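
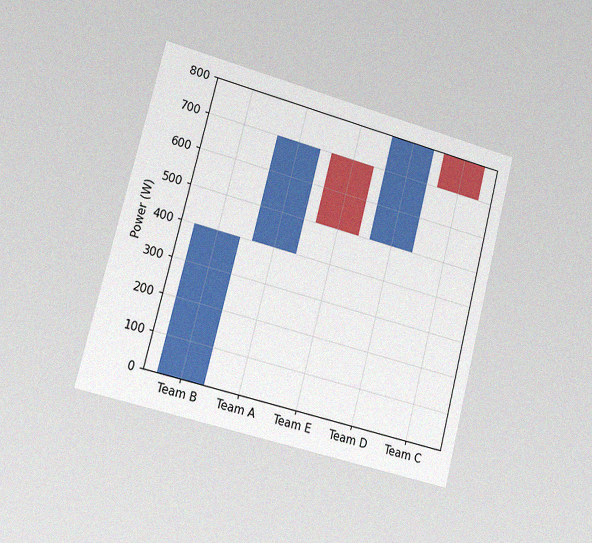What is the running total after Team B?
400W

The chart is tilted about 14° clockwise and viewed slightly from the left, with some photo noise. After Team B the running total reaches 400W.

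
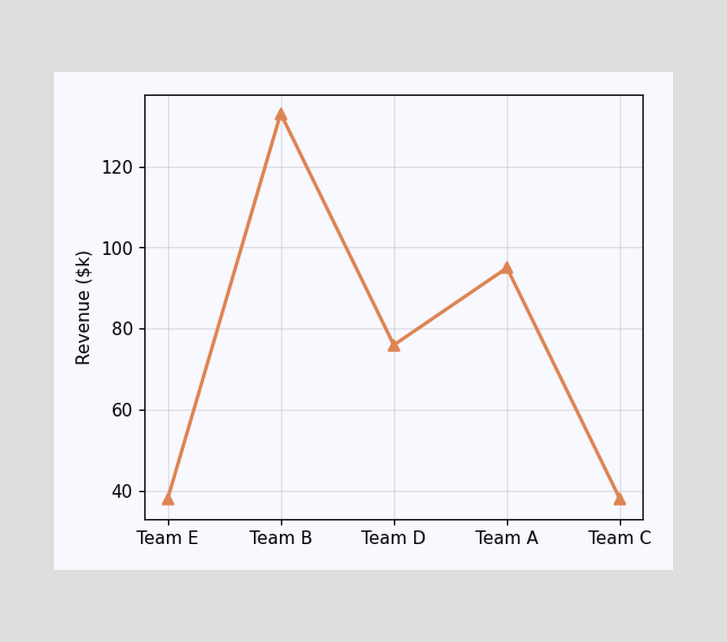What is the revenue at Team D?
$76k

At Team D, the line is at $76k.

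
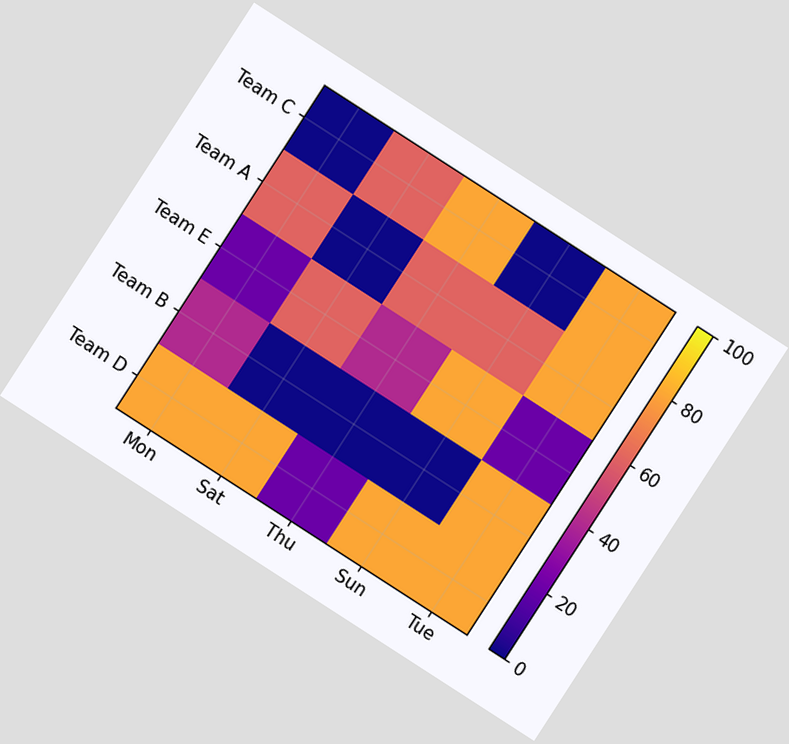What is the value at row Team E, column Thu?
40

The chart is tilted about 33° clockwise. Matching cell (Team E, Thu) against the colorbar gives 40.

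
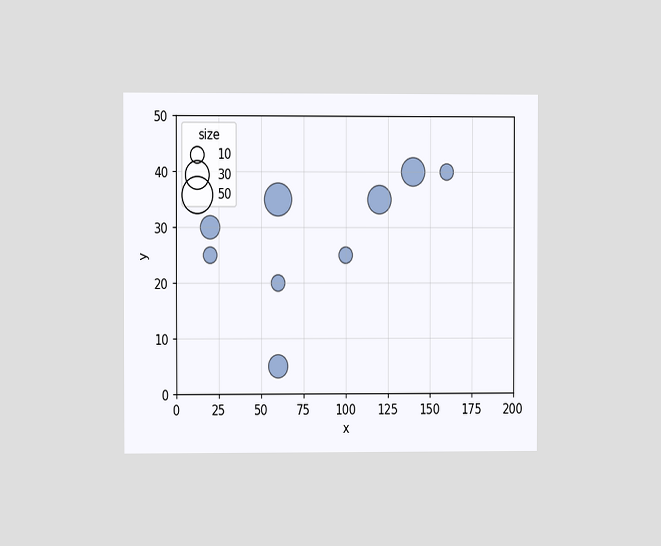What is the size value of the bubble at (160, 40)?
The chart is viewed at a slight angle. Matching the bubble at (160, 40) against the size legend gives 10.

10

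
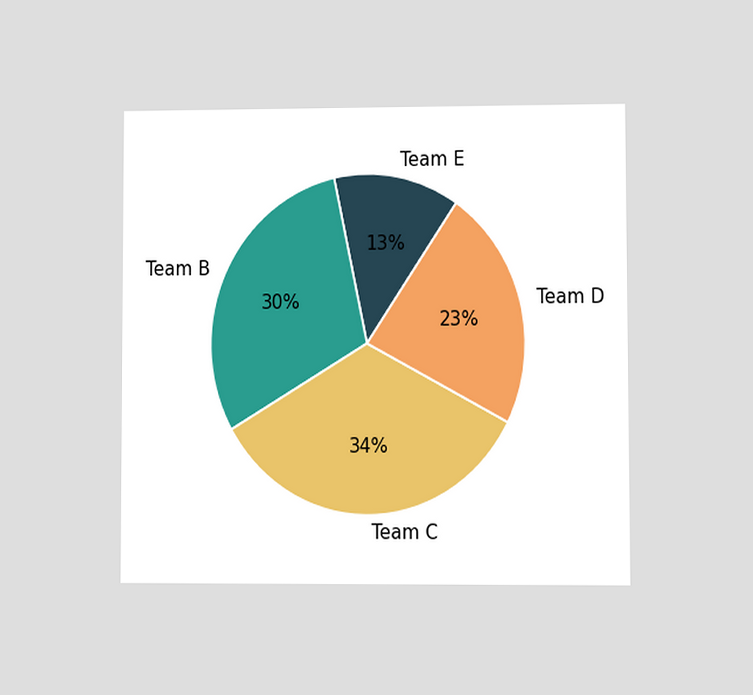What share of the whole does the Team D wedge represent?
23%

The chart is viewed at a slight angle. The Team D slice takes up 23% of the pie.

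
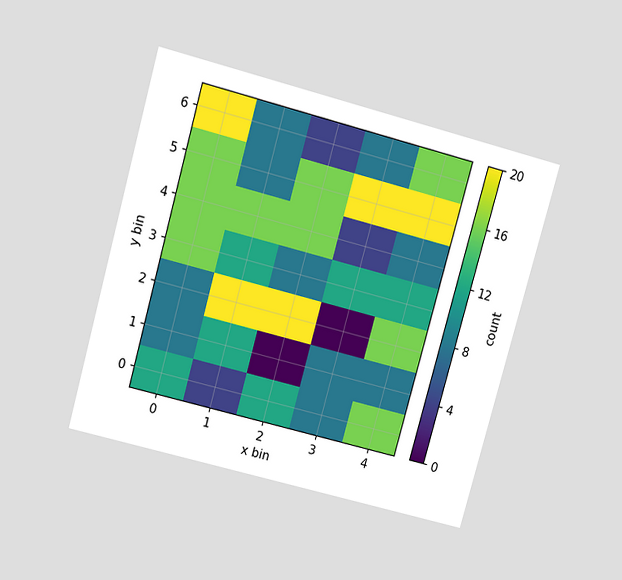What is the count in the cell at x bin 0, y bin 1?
The chart is tilted about 15° clockwise and viewed slightly from above. Matching the cell (0, 1) against the colorbar gives 8.

8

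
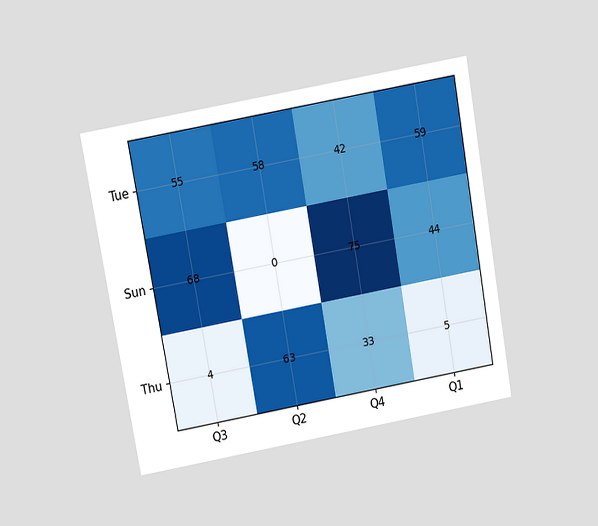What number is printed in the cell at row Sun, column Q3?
68

The chart is tilted about 10° counter-clockwise and viewed slightly from above. The (Sun, Q3) cell reads 68.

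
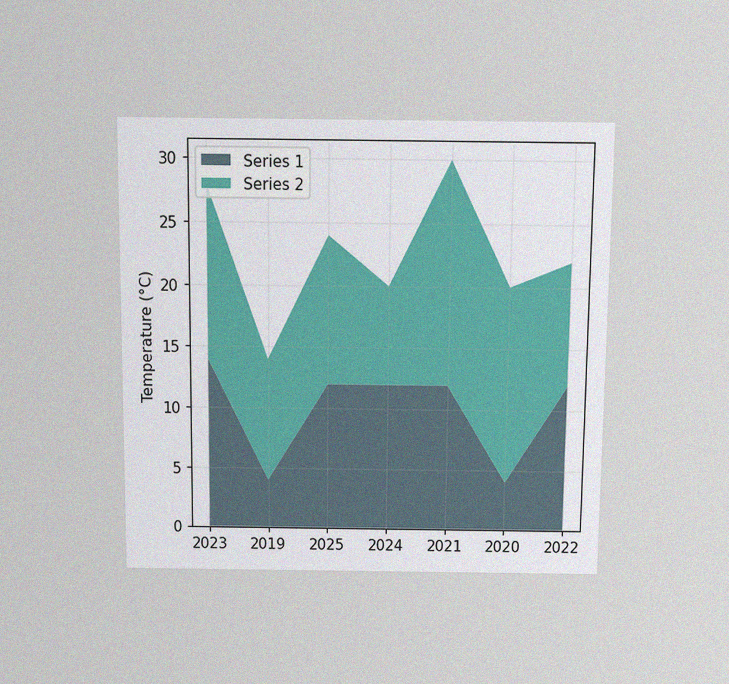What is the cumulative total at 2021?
The chart is viewed slightly from above, with some photo noise. The stacked total at 2021 reaches 30°C.

30°C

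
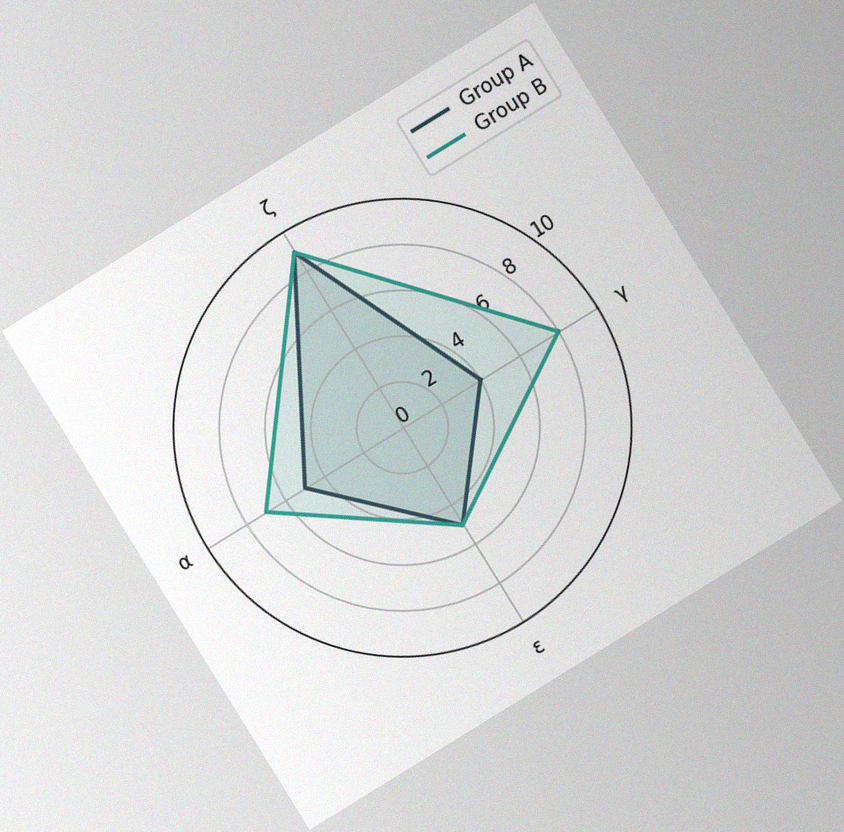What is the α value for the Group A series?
The chart is tilted about 32° counter-clockwise, with some photo noise. On the α axis, Group A reaches 5.

5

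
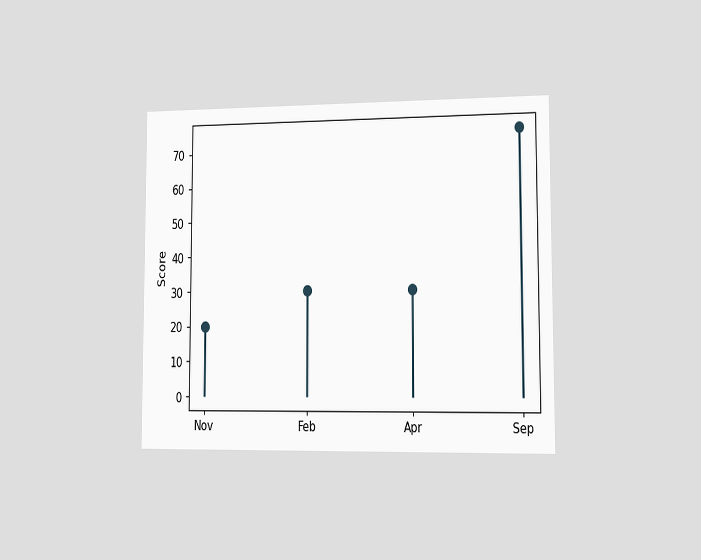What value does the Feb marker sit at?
The chart is viewed slightly from the right. The Feb marker sits at 30.

30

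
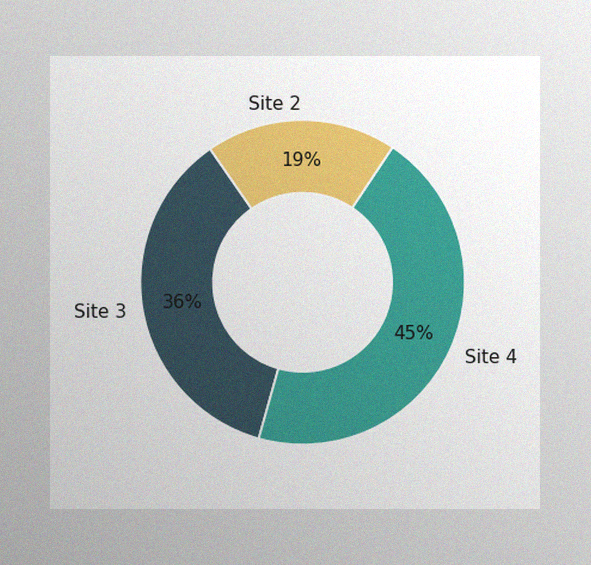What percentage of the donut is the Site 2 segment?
The image has some photo noise and uneven lighting. The Site 2 segment takes up 19% of the ring.

19%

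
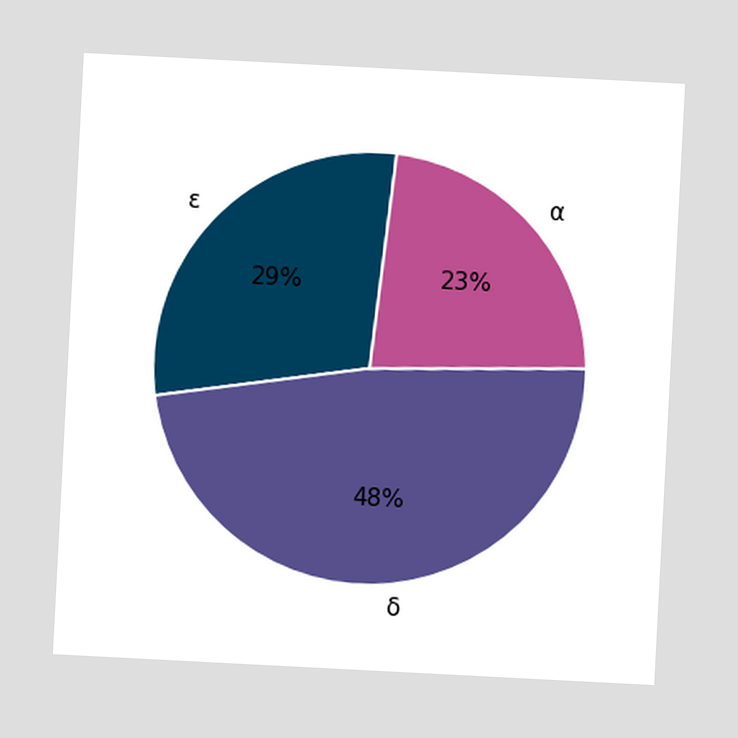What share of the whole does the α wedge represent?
The chart is tilted about 3° clockwise. The α slice takes up 23% of the pie.

23%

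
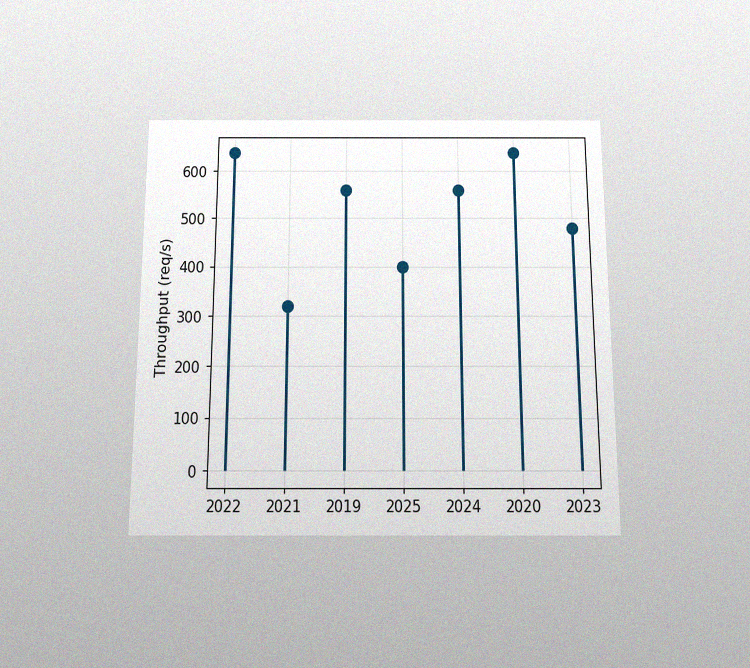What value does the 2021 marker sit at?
The chart is viewed slightly from below, with some photo noise. The 2021 marker sits at 320req/s.

320req/s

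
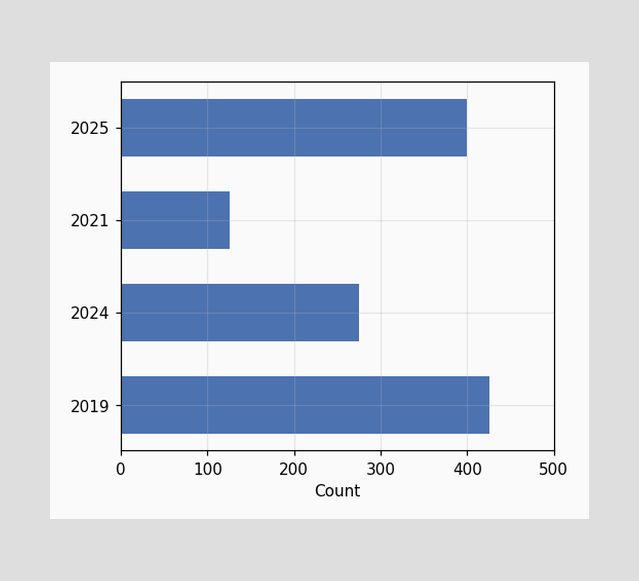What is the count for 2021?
Reading along the chart's x-axis, the 2021 bar reaches 125.

125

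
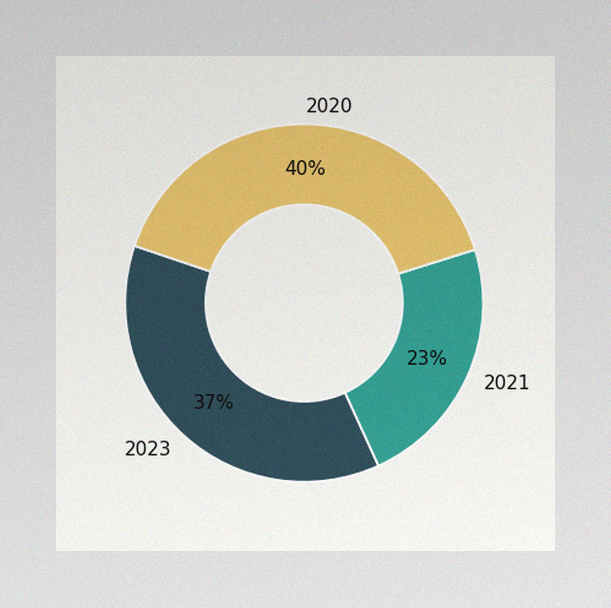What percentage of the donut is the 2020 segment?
The image has some photo noise and uneven lighting. The 2020 segment takes up 40% of the ring.

40%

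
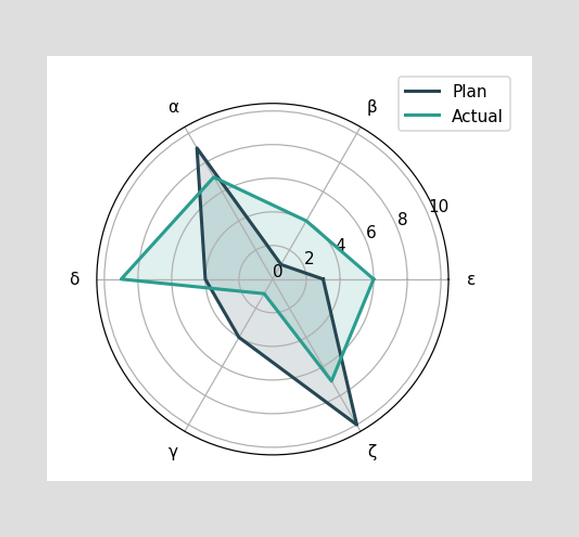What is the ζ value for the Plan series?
10

On the ζ axis, Plan reaches 10.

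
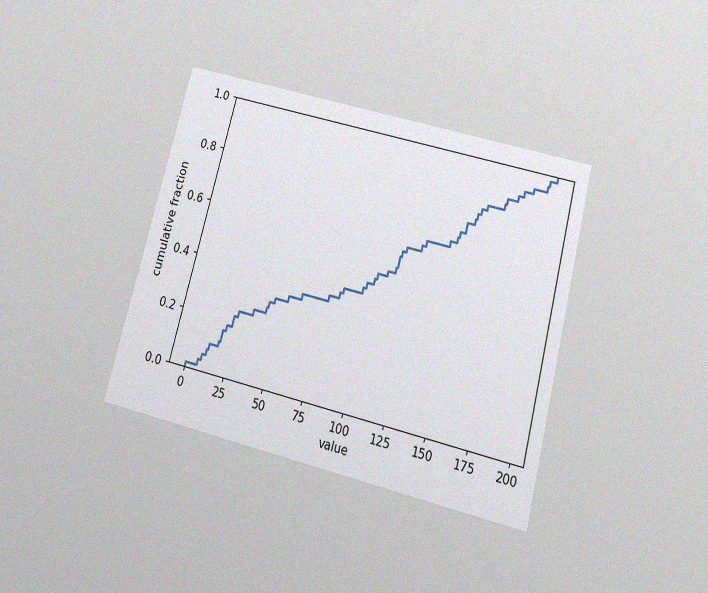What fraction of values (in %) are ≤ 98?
The chart is tilted about 15° clockwise and viewed slightly from below, with some photo noise. At x=98 the ECDF step is at 46%.

46%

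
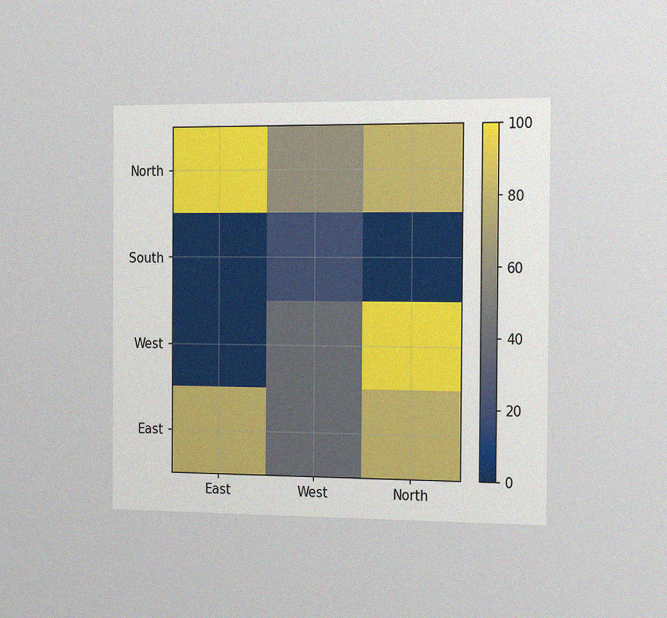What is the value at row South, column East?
0

The chart is viewed slightly from the right, with some photo noise. Matching cell (South, East) against the colorbar gives 0.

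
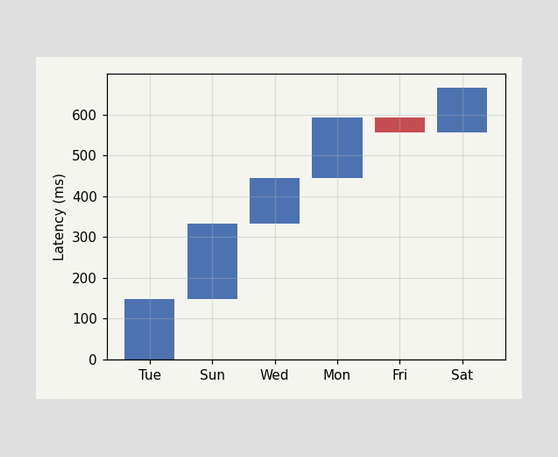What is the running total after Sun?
333ms

After Sun the running total reaches 333ms.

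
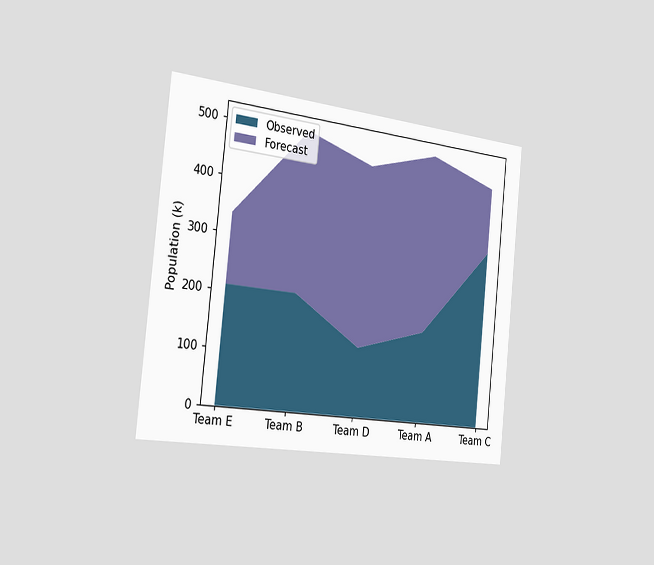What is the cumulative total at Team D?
462k

The chart is tilted about 6° clockwise and viewed slightly from the left. The stacked total at Team D reaches 462k.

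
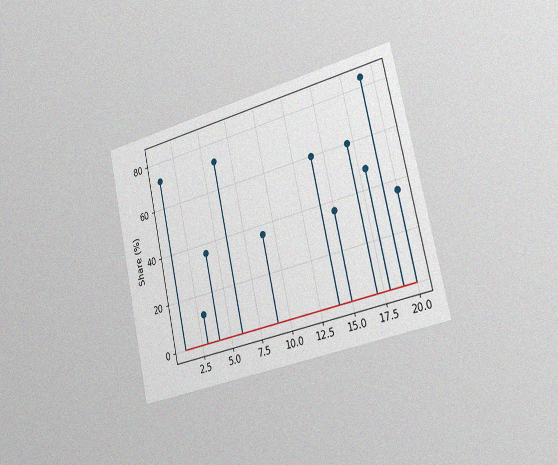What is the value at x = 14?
60%

The chart is tilted about 13° counter-clockwise and viewed slightly from the right, with some photo noise. The stem at x=14 reaches 60%.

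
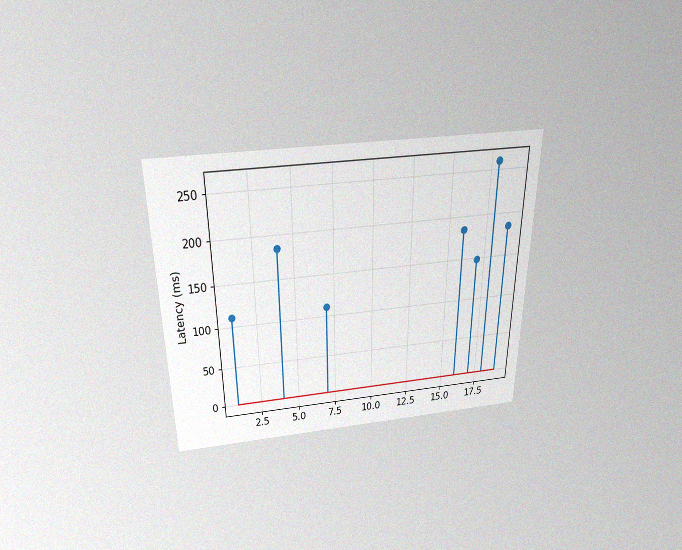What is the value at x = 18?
The chart is viewed slightly from above, with some photo noise. The stem at x=18 reaches 259ms.

259ms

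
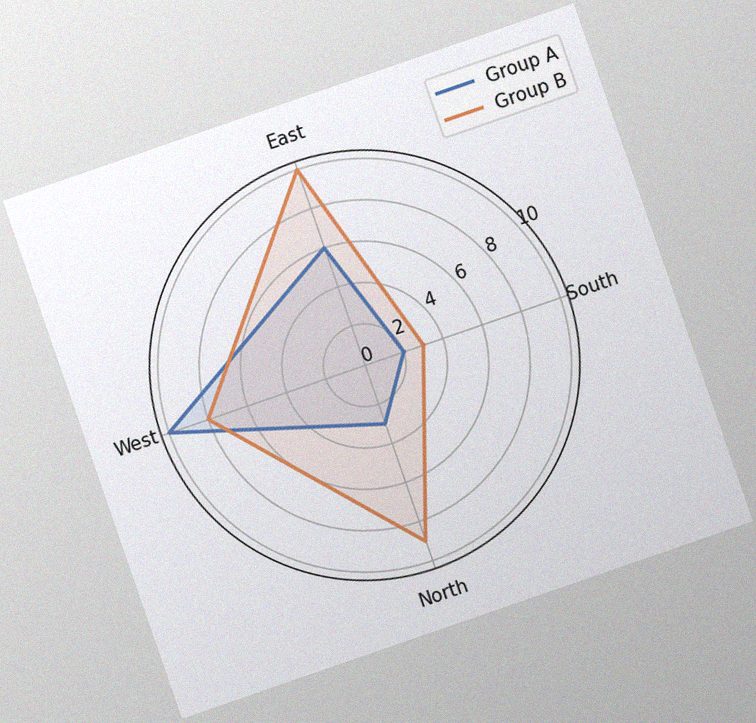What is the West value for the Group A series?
The chart is tilted about 19° counter-clockwise, with some photo noise. On the West axis, Group A reaches 10.

10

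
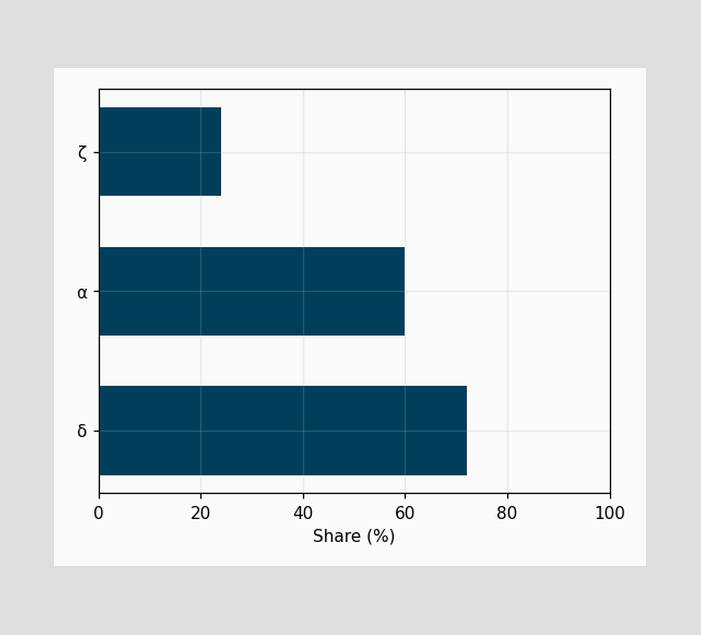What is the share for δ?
Reading along the chart's x-axis, the δ bar reaches 72%.

72%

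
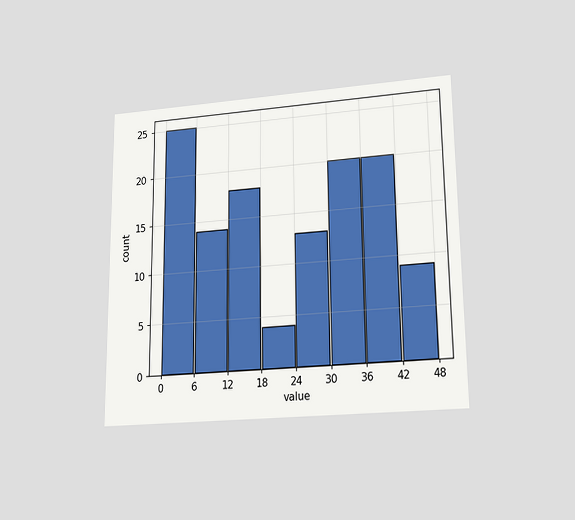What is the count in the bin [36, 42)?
20

The chart is viewed slightly from below. The [36, 42) bin has height 20.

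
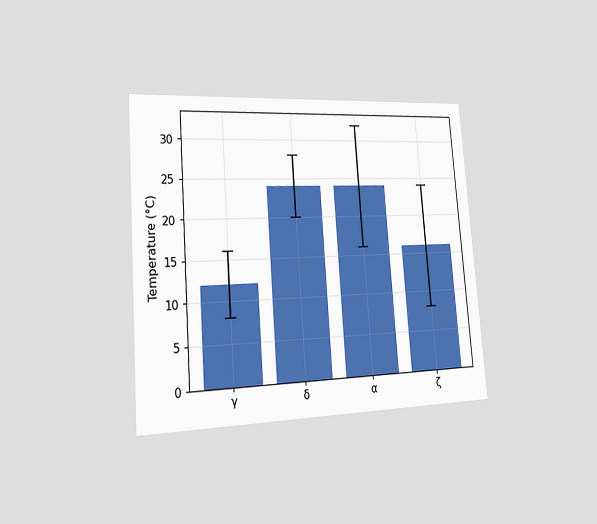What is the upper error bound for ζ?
24°C

The chart is tilted about 4° counter-clockwise and viewed slightly from the left. The ζ bar's upper whisker reaches 24°C.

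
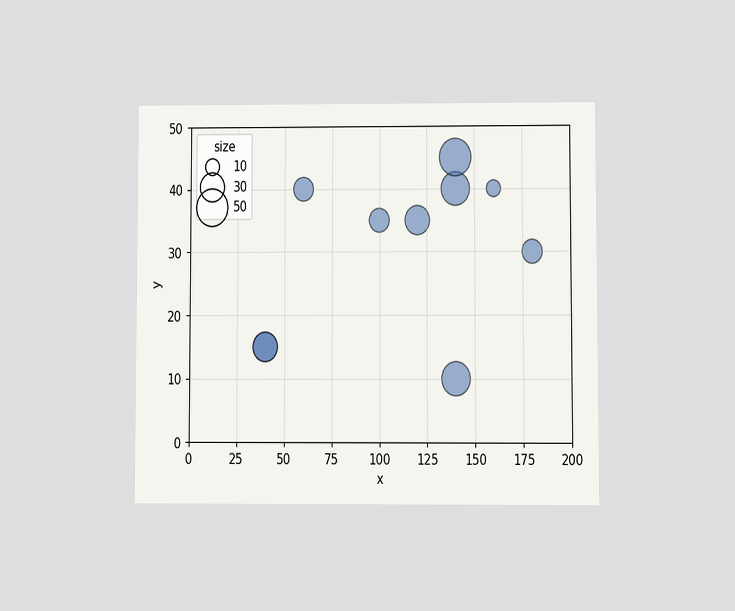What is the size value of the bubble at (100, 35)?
The chart is viewed at a slight angle. Matching the bubble at (100, 35) against the size legend gives 20.

20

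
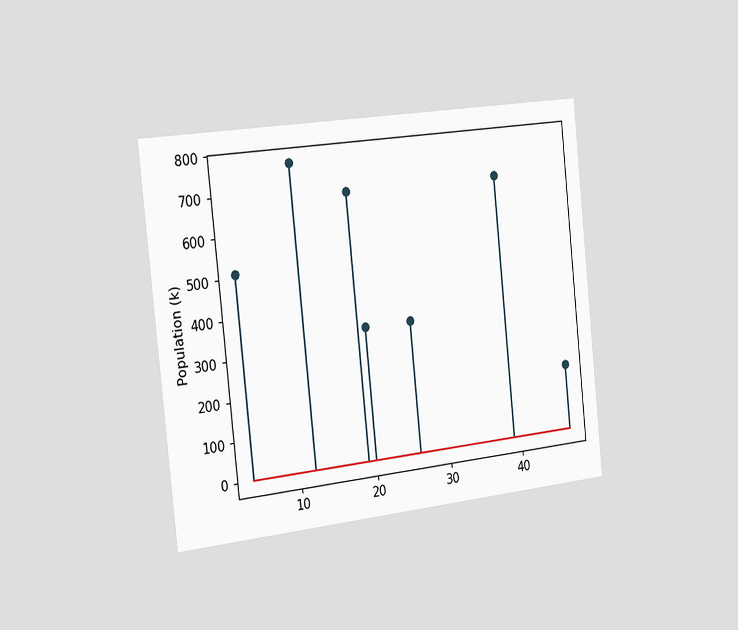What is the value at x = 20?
340k

The chart is tilted about 6° counter-clockwise and viewed slightly from the left. The stem at x=20 reaches 340k.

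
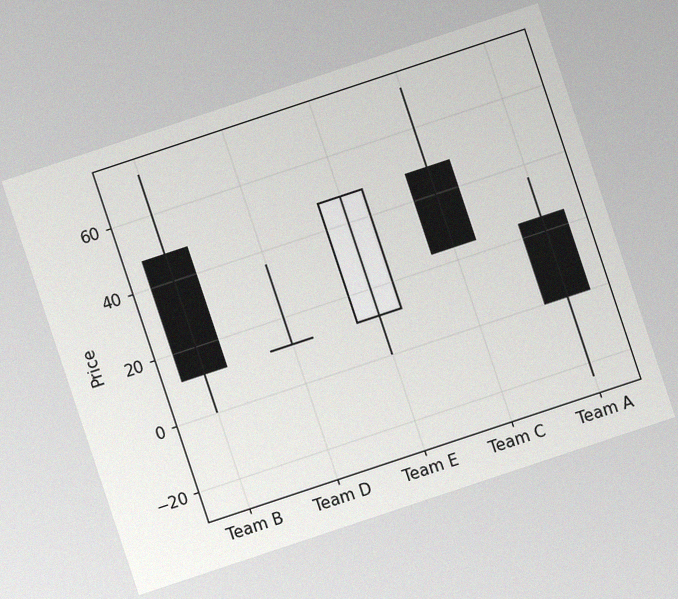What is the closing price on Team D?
12

The chart is tilted about 18° counter-clockwise, with some photo noise. The Team D candle closes at 12.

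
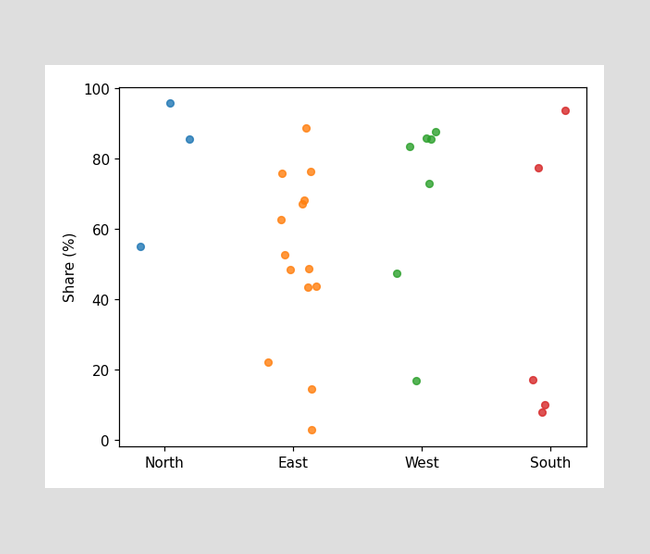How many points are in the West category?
7

Counting the markers in the West column gives 7.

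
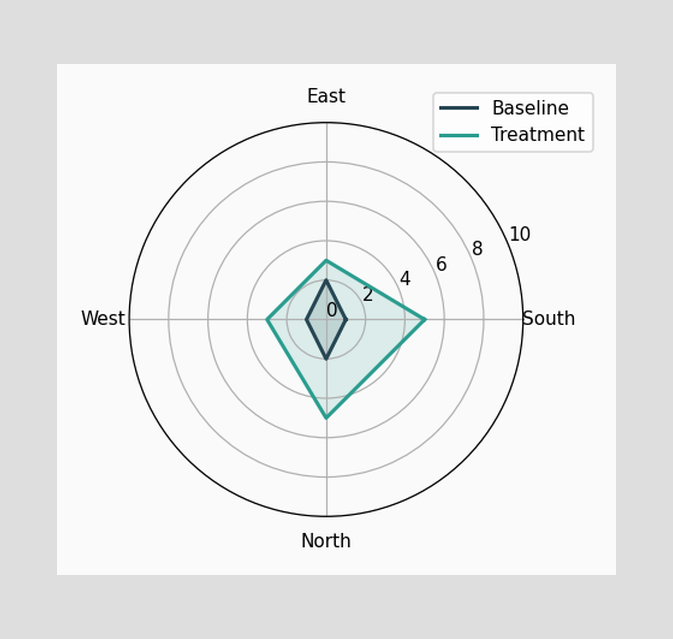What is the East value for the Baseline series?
On the East axis, Baseline reaches 2.

2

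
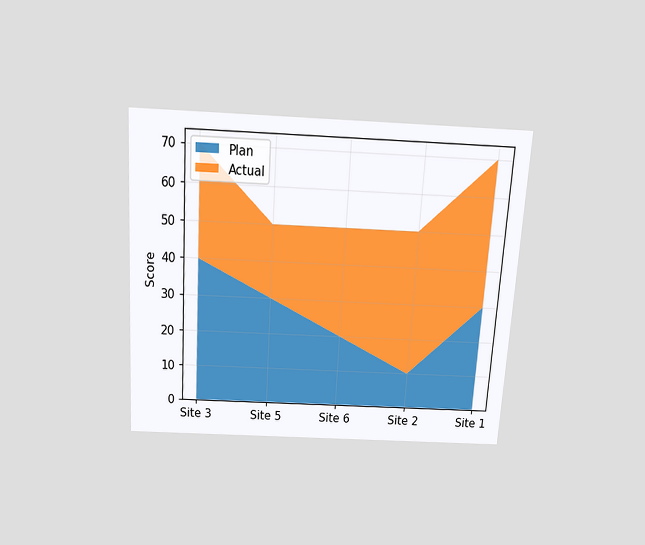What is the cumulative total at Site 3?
The chart is tilted about 4° clockwise and viewed slightly from above. The stacked total at Site 3 reaches 70.

70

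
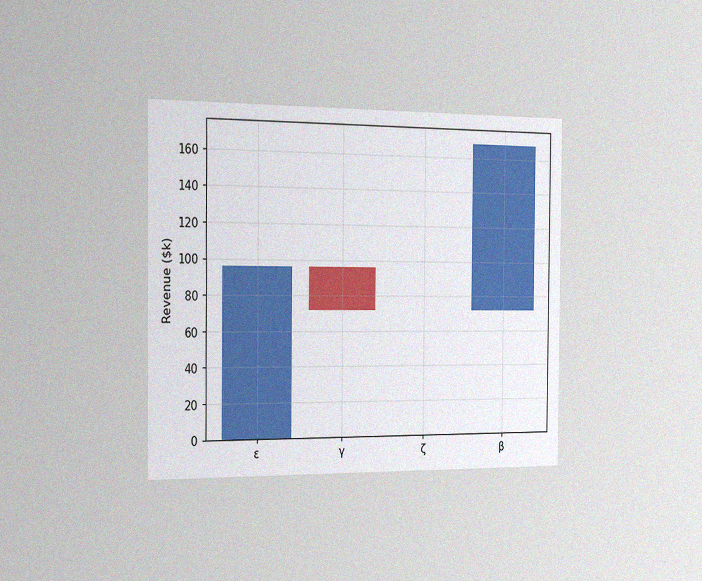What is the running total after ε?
$96k

The chart is viewed slightly from the left, with some photo noise. After ε the running total reaches $96k.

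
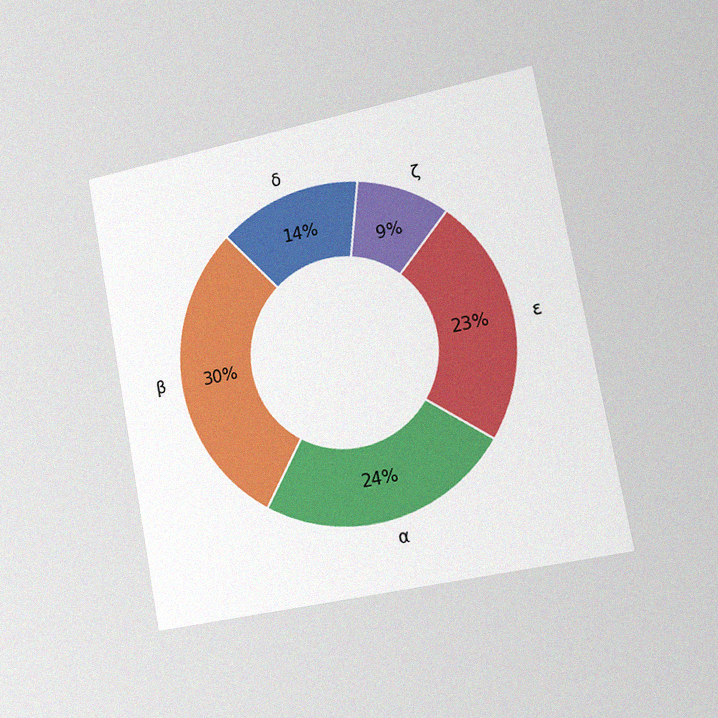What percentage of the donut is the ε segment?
The chart is tilted about 11° counter-clockwise and viewed slightly from the right, with some photo noise. The ε segment takes up 23% of the ring.

23%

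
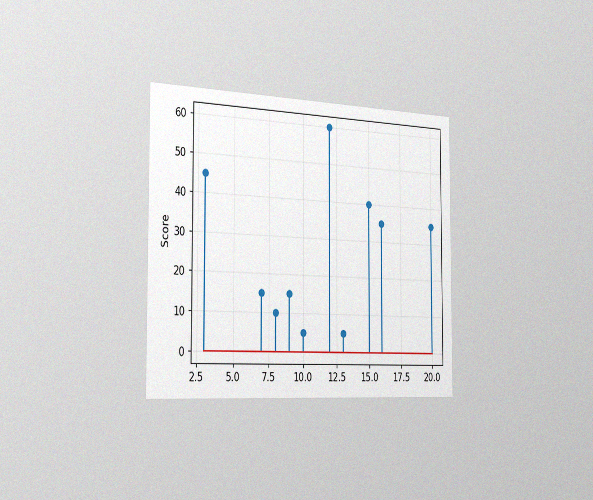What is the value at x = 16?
The chart is viewed slightly from the left, with some photo noise. The stem at x=16 reaches 35.

35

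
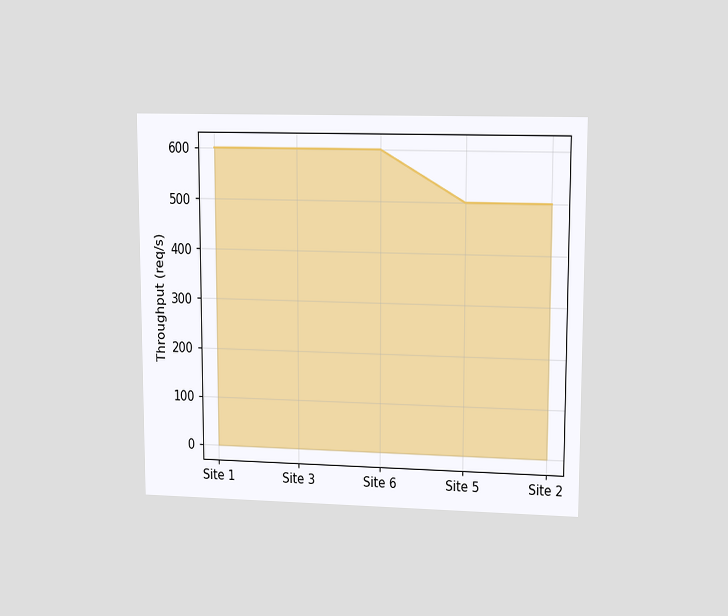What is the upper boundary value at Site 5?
The chart is viewed at a slight angle. At Site 5 the upper boundary is at 500req/s.

500req/s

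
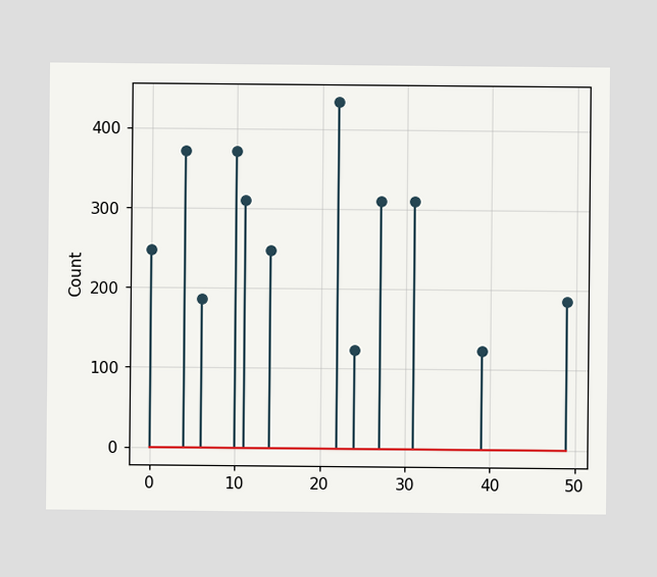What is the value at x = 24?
124

The stem at x=24 reaches 124.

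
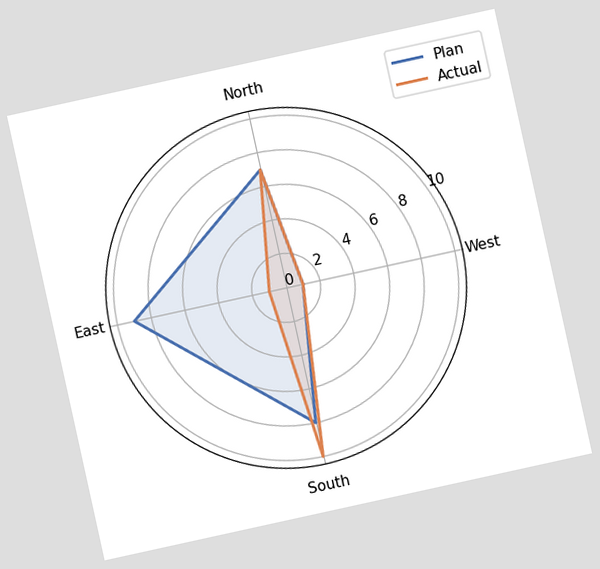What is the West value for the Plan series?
1

The chart is tilted about 12° counter-clockwise. On the West axis, Plan reaches 1.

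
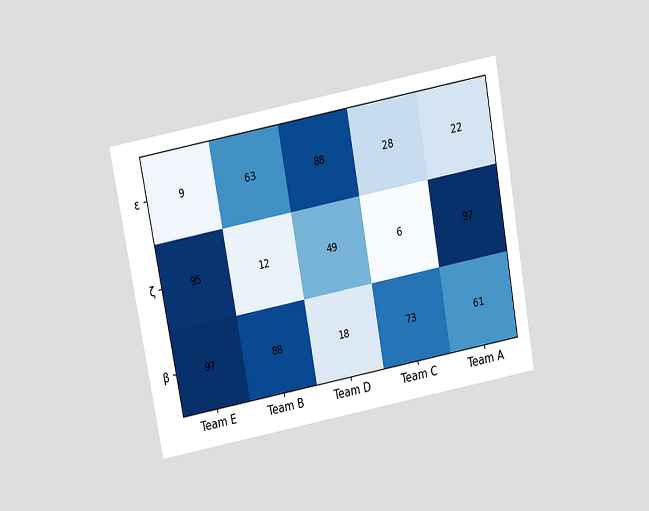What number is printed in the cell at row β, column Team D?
The chart is tilted about 10° counter-clockwise and viewed slightly from above. The (β, Team D) cell reads 18.

18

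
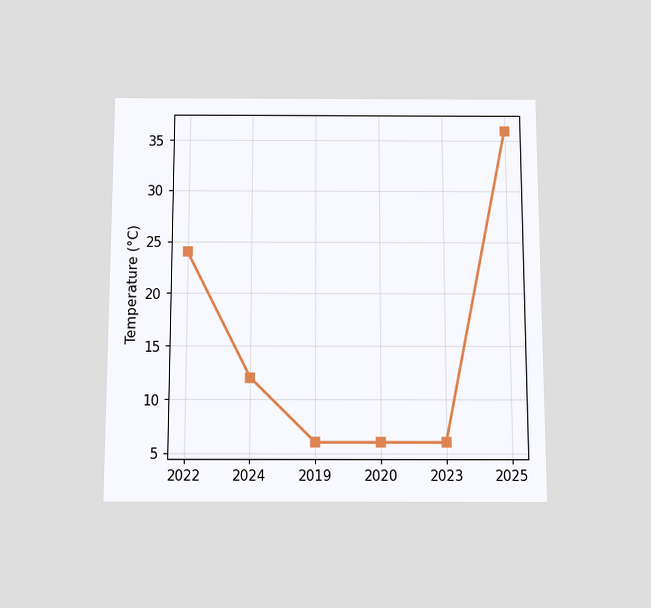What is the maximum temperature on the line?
The chart is viewed slightly from below. The highest point is at 2025, and reading across to the y-axis gives 36°C.

36°C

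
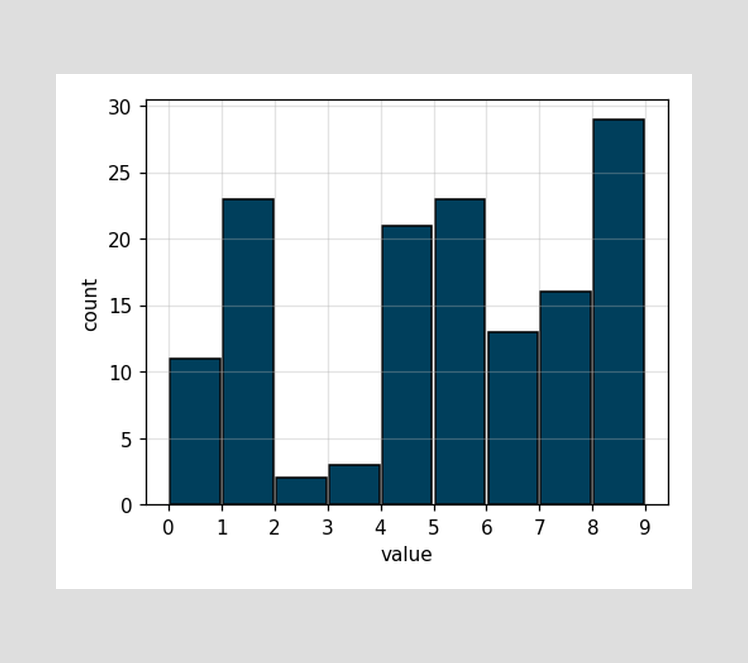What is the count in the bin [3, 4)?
3

The [3, 4) bin has height 3.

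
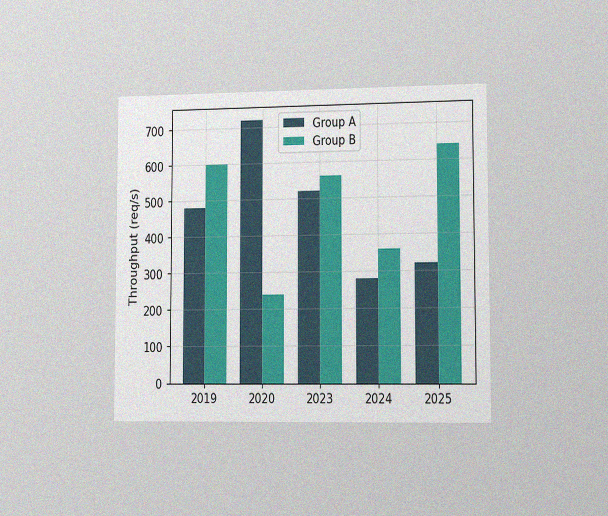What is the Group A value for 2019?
The chart is viewed slightly from the right, with some photo noise. The Group A bar at 2019 reaches 480req/s on the y-axis.

480req/s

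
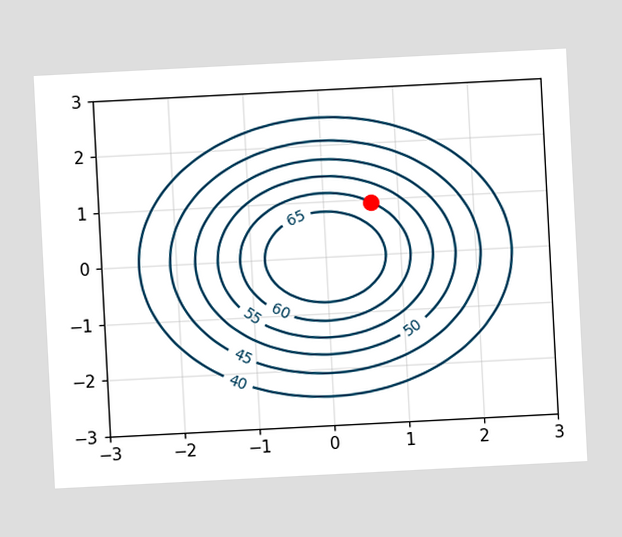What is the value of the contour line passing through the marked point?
60

The chart is tilted about 3° counter-clockwise. The marked point sits on the contour labelled 60.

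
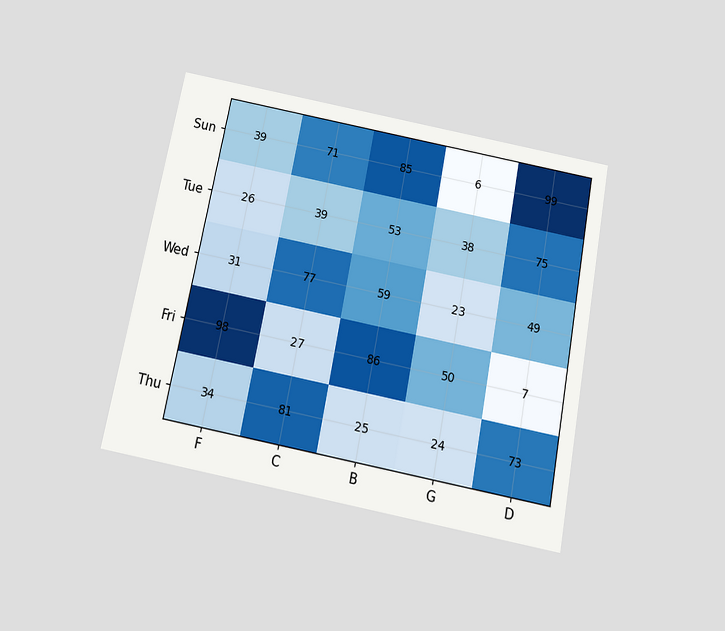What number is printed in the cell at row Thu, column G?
The chart is tilted about 11° clockwise and viewed slightly from below. The (Thu, G) cell reads 24.

24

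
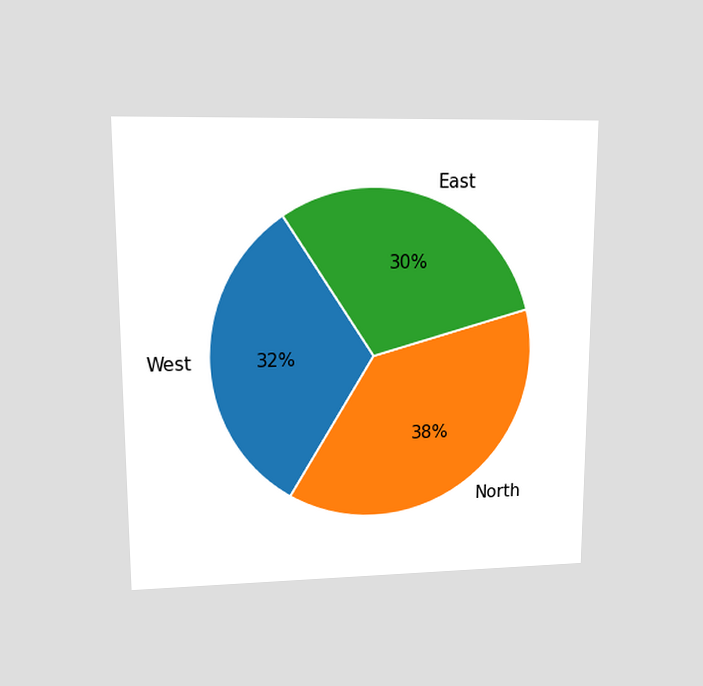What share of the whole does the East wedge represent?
30%

The chart is viewed at a slight angle. The East slice takes up 30% of the pie.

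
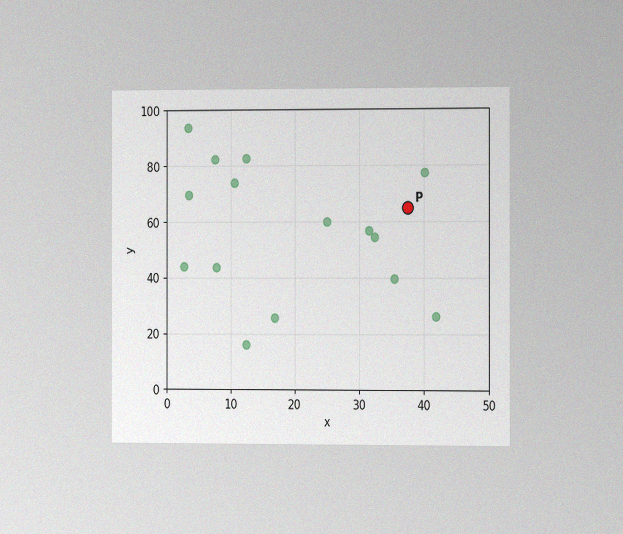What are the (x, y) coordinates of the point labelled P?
(37.5, 65)

The chart is viewed slightly from the right, with some photo noise. Following the gridlines from P to each axis, P sits at (37.5, 65).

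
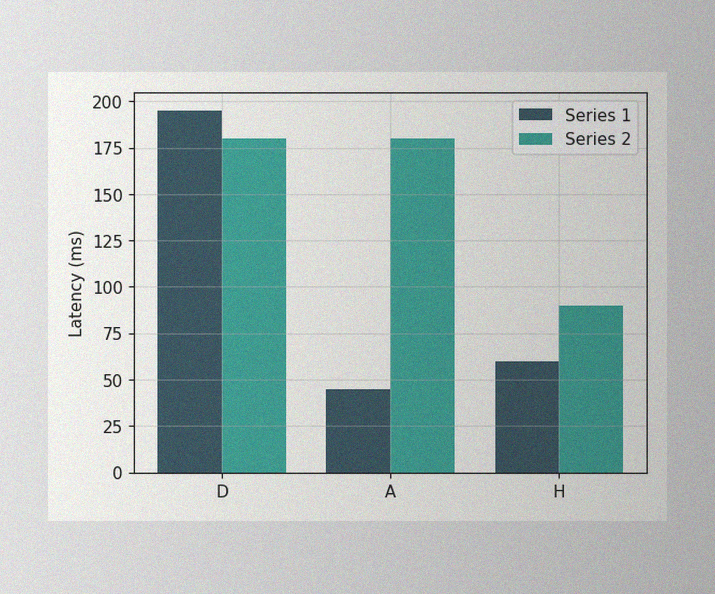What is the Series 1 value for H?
60ms

The image has some photo noise and uneven lighting. The Series 1 bar at H reaches 60ms on the y-axis.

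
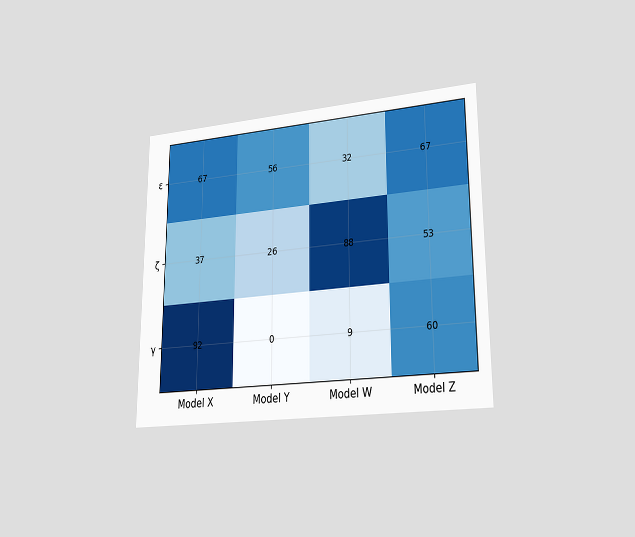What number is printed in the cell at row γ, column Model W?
The chart is viewed at a slight angle. The (γ, Model W) cell reads 9.

9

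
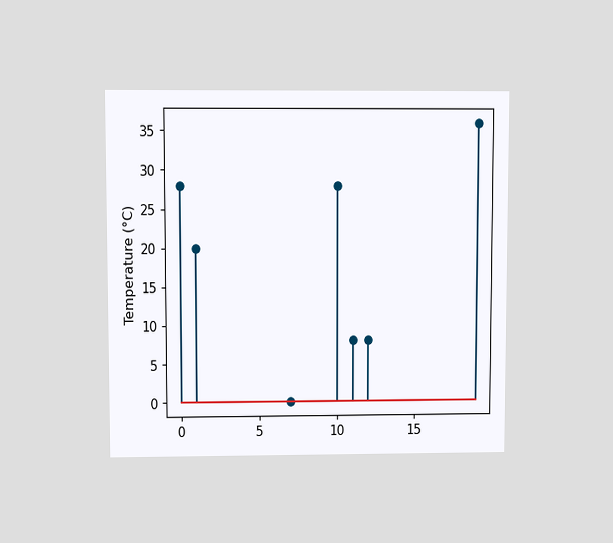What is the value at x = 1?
20°C

The chart is viewed at a slight angle. The stem at x=1 reaches 20°C.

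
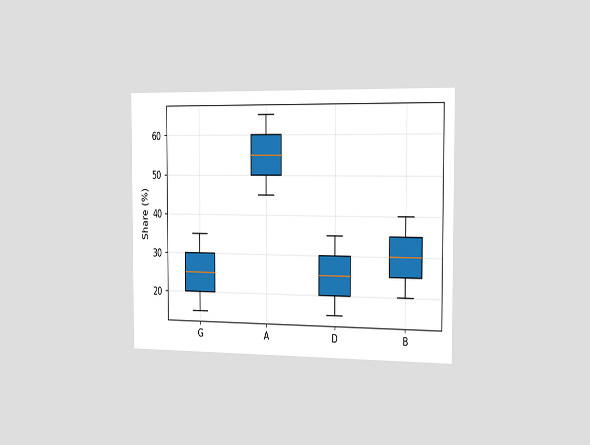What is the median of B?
30%

The chart is viewed slightly from the right. The median line in the B box sits at 30%.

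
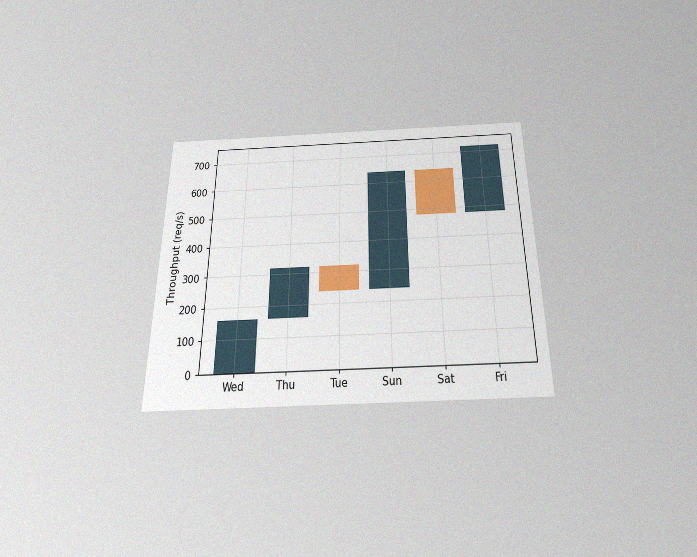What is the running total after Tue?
The chart is viewed slightly from below, with some photo noise. After Tue the running total reaches 240req/s.

240req/s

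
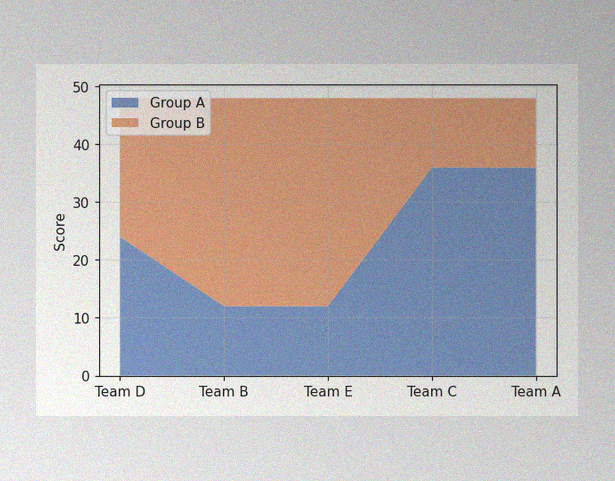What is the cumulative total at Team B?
The image has some photo noise and uneven lighting. The stacked total at Team B reaches 48.

48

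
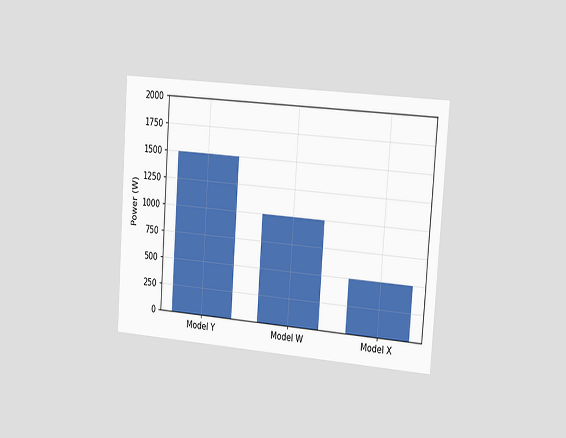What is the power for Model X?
The chart is tilted about 4° clockwise and viewed slightly from the right. Reading along the chart's y-axis, the Model X bar reaches 500W.

500W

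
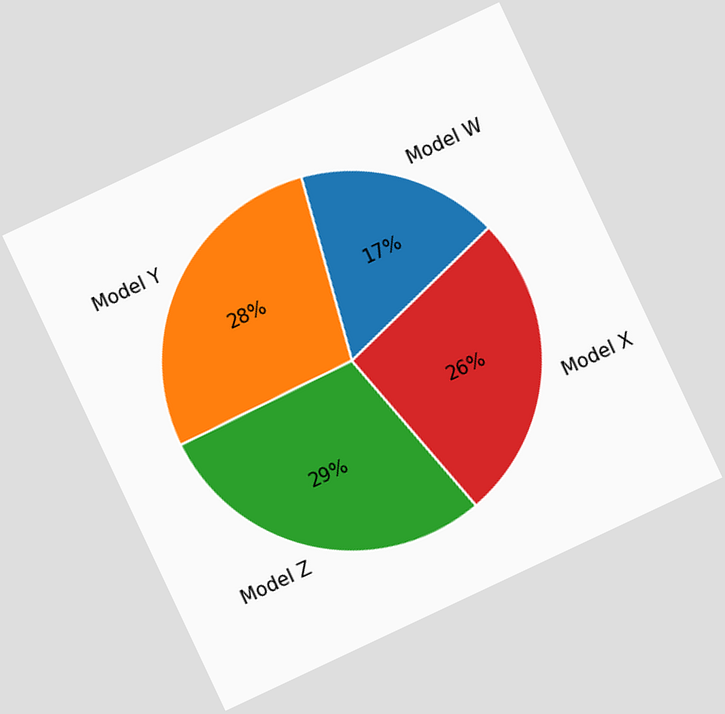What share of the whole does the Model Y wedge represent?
The chart is tilted about 25° counter-clockwise. The Model Y slice takes up 28% of the pie.

28%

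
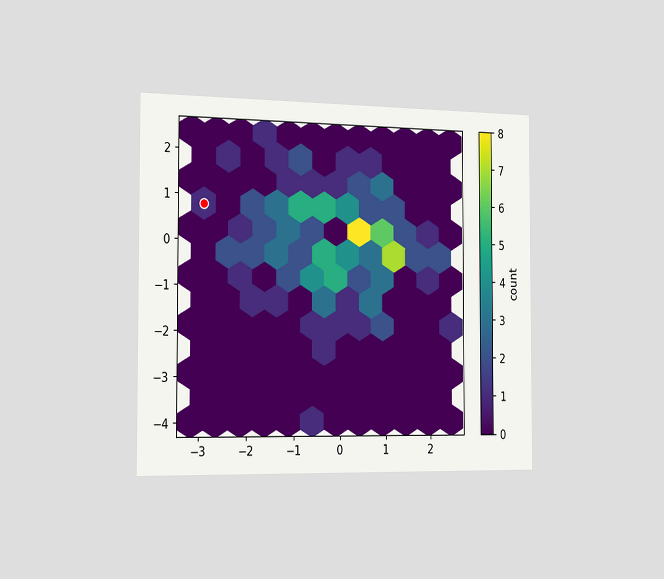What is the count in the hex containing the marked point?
1

The chart is viewed slightly from the left. The marked hex reads 1 on the colorbar.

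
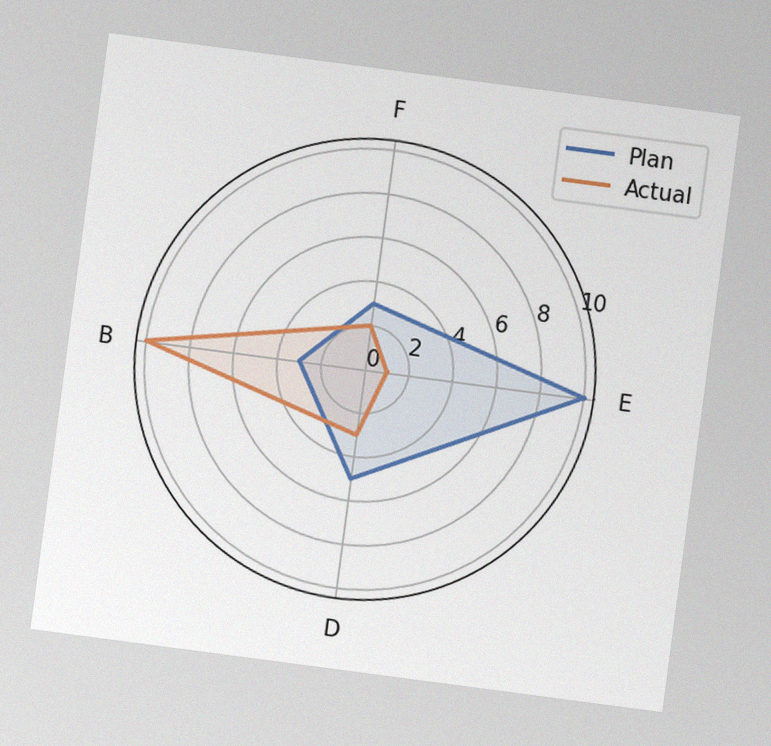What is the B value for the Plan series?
The chart is tilted about 7° clockwise, with some photo noise. On the B axis, Plan reaches 3.

3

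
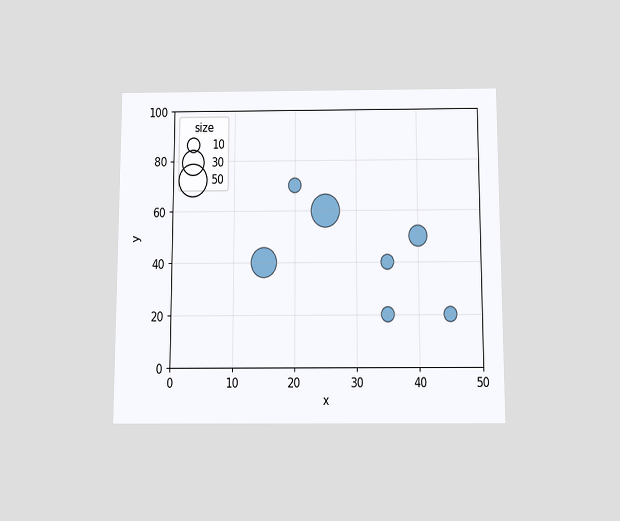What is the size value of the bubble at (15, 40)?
40

The chart is viewed slightly from below. Matching the bubble at (15, 40) against the size legend gives 40.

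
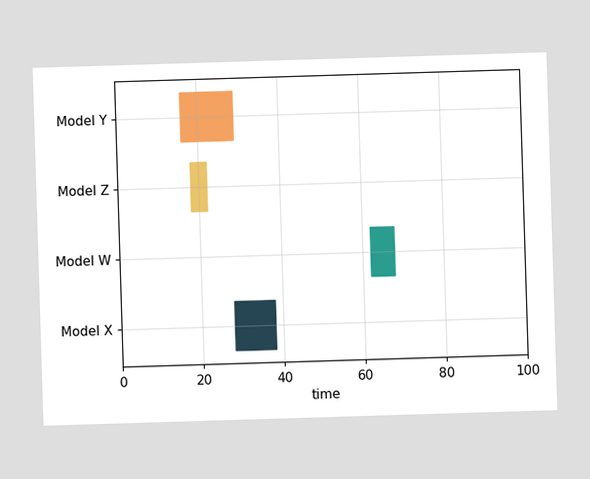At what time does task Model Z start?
The Model Z bar begins at t=18.

18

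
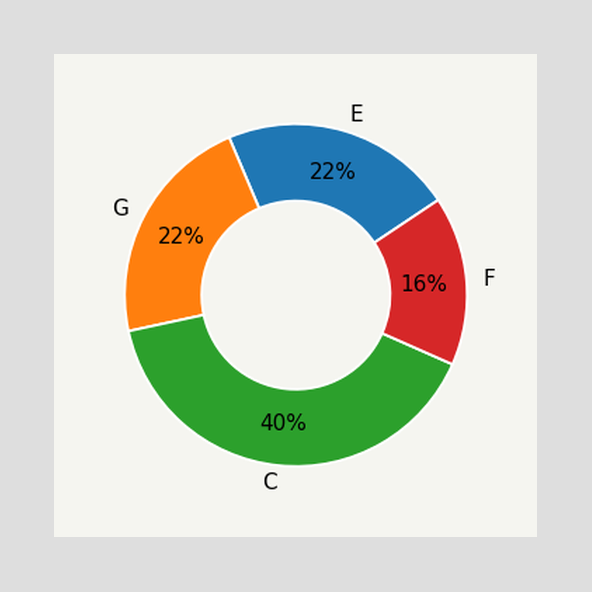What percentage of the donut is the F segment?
16%

The F segment takes up 16% of the ring.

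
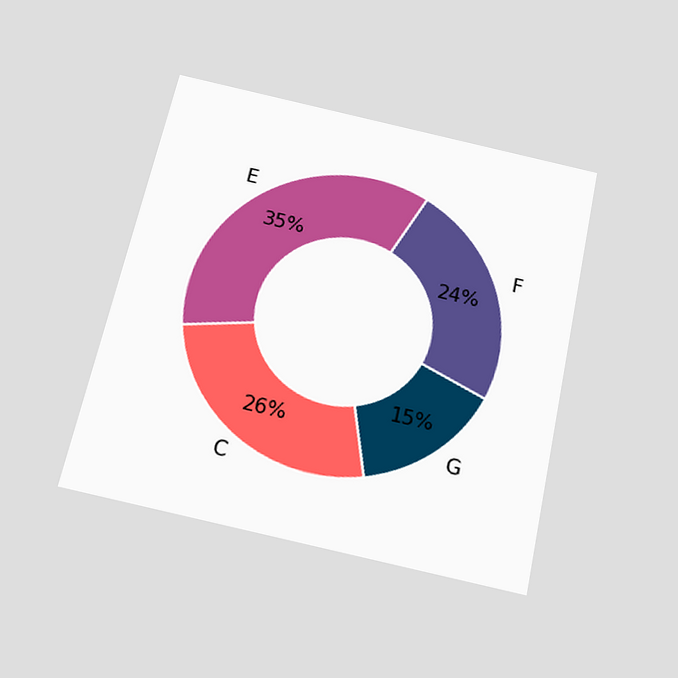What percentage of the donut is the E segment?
The chart is tilted about 12° clockwise and viewed slightly from below. The E segment takes up 35% of the ring.

35%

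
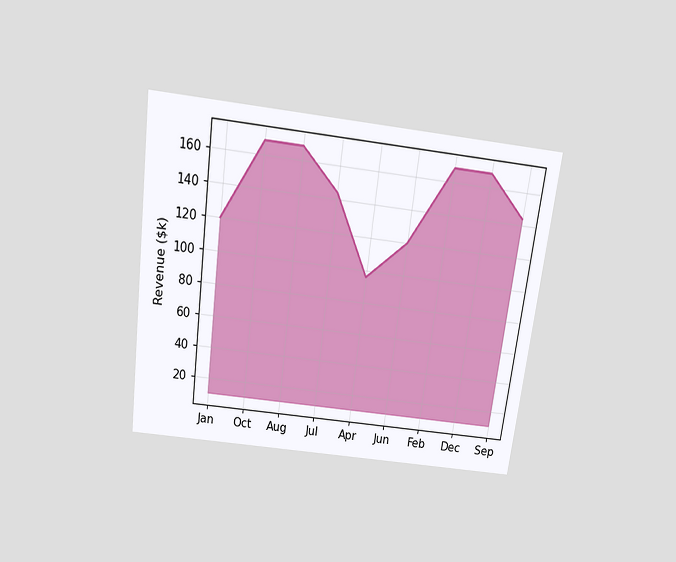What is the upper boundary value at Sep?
The chart is tilted about 7° clockwise and viewed slightly from above. At Sep the upper boundary is at $144k.

$144k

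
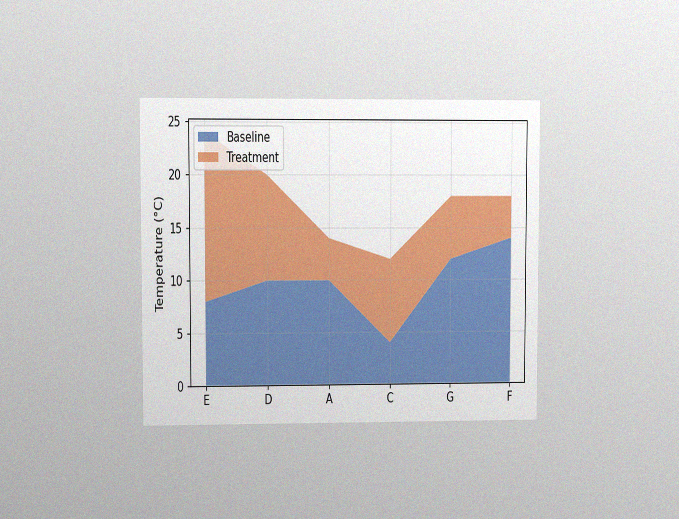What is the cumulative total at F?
18°C

The chart is viewed at a slight angle, with some photo noise. The stacked total at F reaches 18°C.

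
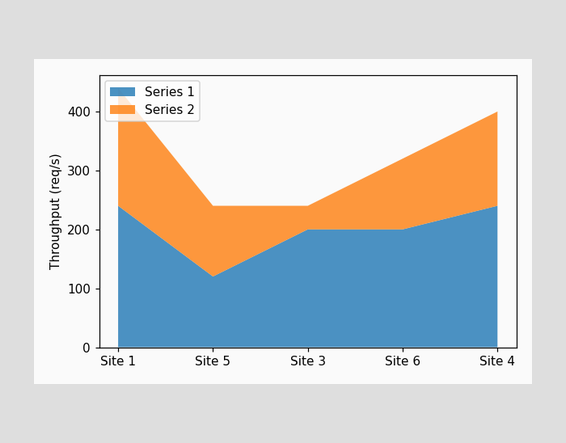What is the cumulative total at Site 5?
240req/s

The stacked total at Site 5 reaches 240req/s.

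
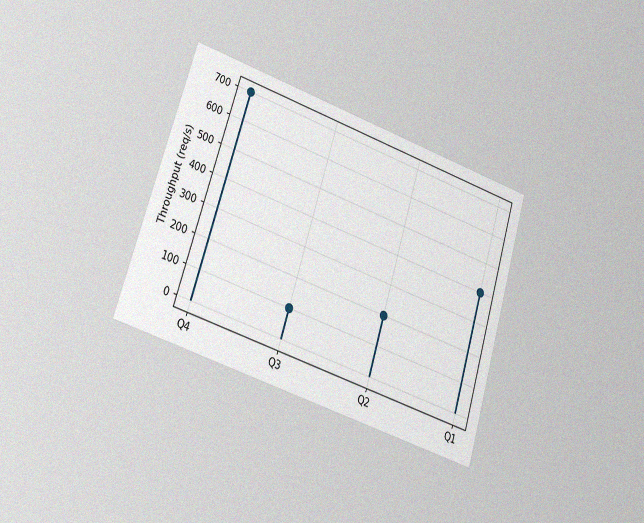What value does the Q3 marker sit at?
The chart is tilted about 17° clockwise and viewed at a slight angle, with some photo noise. The Q3 marker sits at 100req/s.

100req/s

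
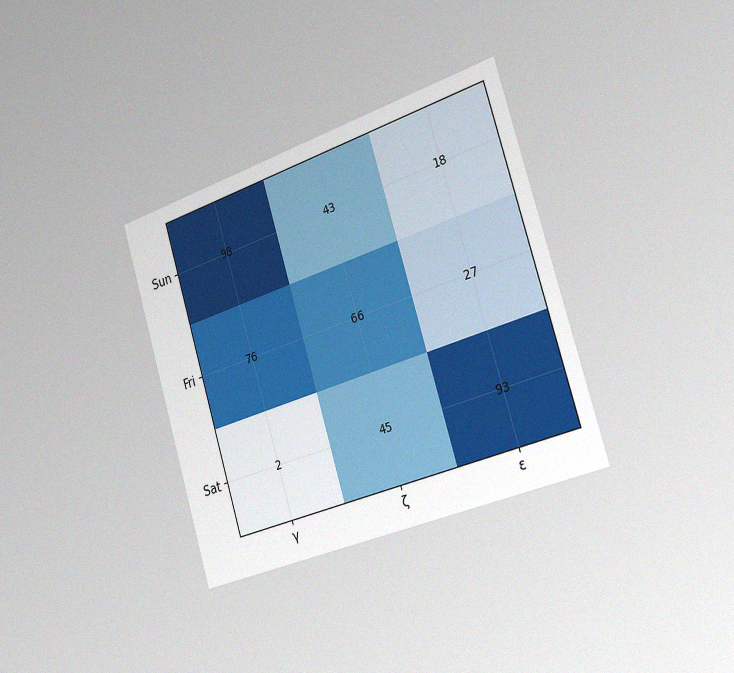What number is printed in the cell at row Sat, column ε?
The chart is tilted about 17° counter-clockwise and viewed slightly from the right, with some photo noise. The (Sat, ε) cell reads 93.

93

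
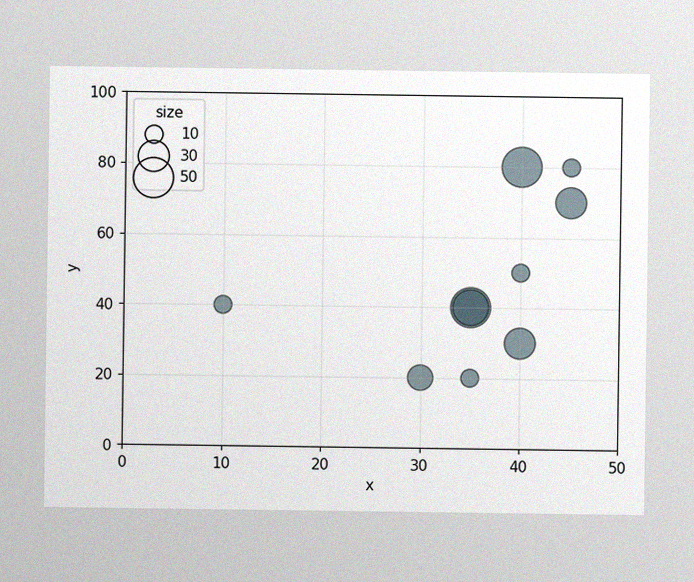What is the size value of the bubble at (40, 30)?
The image has some photo noise and uneven lighting. Matching the bubble at (40, 30) against the size legend gives 30.

30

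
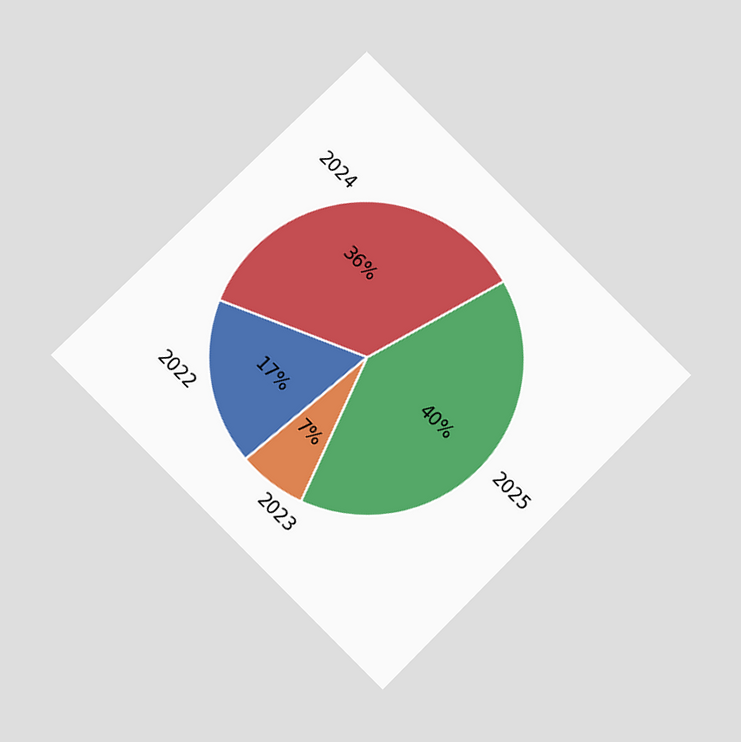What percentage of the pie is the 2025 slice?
The chart is tilted about 45° clockwise and viewed at a slight angle. The 2025 slice takes up 40% of the pie.

40%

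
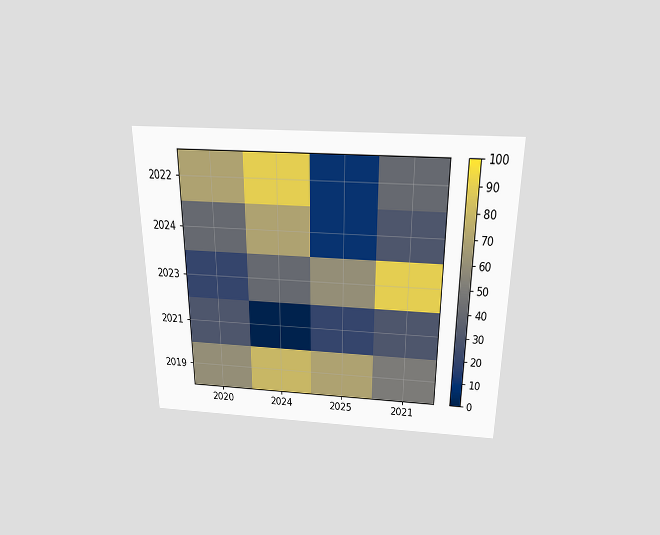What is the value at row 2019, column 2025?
70

The chart is viewed slightly from above. Matching cell (2019, 2025) against the colorbar gives 70.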